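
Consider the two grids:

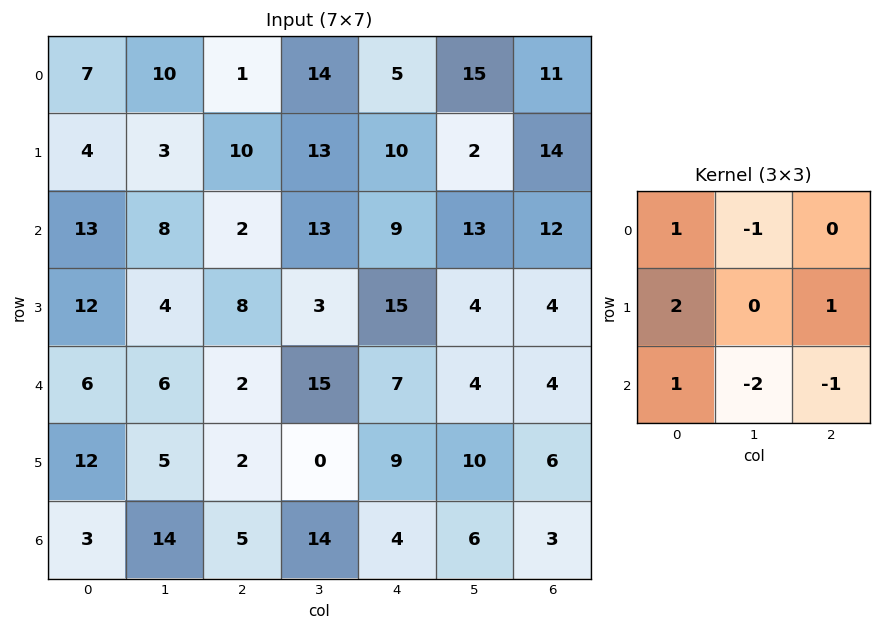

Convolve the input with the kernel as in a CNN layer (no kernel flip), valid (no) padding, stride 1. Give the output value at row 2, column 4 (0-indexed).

The receptive field on the input at this output position is [9 13 12 / 15 4 4 / 7 4 4]. Elementwise product with the kernel and sum: 9·1 + 13·-1 + 15·2 + 4·1 + 7·1 + 4·-2 + 4·-1.

25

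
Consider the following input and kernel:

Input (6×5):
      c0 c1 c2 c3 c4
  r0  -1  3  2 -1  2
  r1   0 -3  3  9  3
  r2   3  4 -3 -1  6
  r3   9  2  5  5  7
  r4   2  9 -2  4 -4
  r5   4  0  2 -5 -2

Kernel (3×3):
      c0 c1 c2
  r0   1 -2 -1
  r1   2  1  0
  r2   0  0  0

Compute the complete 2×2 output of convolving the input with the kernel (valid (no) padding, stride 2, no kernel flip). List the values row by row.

-12 17
18 8

Output[0,0]: The receptive field on the input at this output position is [-1 3 2 / 0 -3 3 / 3 4 -3]. Elementwise product with the kernel and sum: -1·1 + 3·-2 + 2·-1 + 0·2 + -3·1.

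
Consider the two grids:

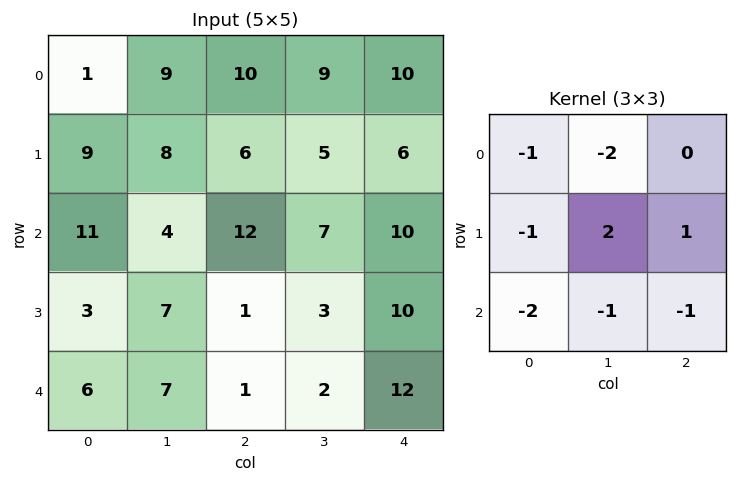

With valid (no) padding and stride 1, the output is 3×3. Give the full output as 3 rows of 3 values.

Output[0,0]: The receptive field on the input at this output position is [1 9 10 / 9 8 6 / 11 4 12]. Elementwise product with the kernel and sum: 1·-1 + 9·-2 + 9·-1 + 8·2 + 6·1 + 11·-2 + 4·-1 + 12·-1.
Output[0,1]: The receptive field on the input at this output position is [9 10 9 / 8 6 5 / 4 12 7]. Elementwise product with the kernel and sum: 9·-1 + 10·-2 + 8·-1 + 6·2 + 5·1 + 4·-2 + 12·-1 + 7·-1.

-44 -47 -59
-30 -11 -19
-27 -47 -27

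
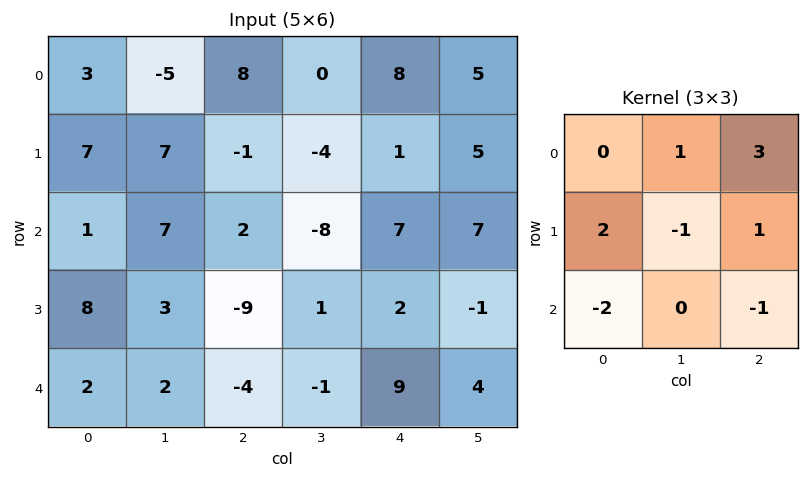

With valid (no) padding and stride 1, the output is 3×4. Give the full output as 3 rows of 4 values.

Output[0,0]: The receptive field on the input at this output position is [3 -5 8 / 7 7 -1 / 1 7 2]. Elementwise product with the kernel and sum: -5·1 + 8·3 + 7·2 + 7·-1 + -1·1 + 1·-2 + 2·-1.
Output[0,1]: The receptive field on the input at this output position is [-5 8 0 / 7 -1 -4 / 7 2 -8]. Elementwise product with the kernel and sum: 8·1 + 0·3 + 7·2 + -1·-1 + -4·1 + 7·-2 + -8·-1.

21 13 16 28
-6 -16 34 -1
17 -9 -5 25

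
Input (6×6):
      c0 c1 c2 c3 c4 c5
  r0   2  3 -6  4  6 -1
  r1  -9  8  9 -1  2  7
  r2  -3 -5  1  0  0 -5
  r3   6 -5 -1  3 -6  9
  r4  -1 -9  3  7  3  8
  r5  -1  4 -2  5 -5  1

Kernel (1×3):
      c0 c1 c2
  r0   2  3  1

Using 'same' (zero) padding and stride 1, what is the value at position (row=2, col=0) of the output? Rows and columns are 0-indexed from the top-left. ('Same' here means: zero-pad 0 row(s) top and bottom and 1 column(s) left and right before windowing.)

-14

The receptive field on the zero-padded input at this output position is [0 -3 -5]. Elementwise product with the kernel and sum: 0·2 + -3·3 + -5·1.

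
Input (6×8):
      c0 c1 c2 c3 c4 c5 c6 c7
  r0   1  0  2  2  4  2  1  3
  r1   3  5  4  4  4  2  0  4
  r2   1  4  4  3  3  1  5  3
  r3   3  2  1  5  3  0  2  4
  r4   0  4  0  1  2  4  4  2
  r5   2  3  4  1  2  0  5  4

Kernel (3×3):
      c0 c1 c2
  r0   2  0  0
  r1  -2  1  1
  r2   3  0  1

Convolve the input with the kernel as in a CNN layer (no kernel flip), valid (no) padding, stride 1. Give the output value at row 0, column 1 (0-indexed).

13

The receptive field on the input at this output position is [0 2 2 / 5 4 4 / 4 4 3]. Elementwise product with the kernel and sum: 0·2 + 5·-2 + 4·1 + 4·1 + 4·3 + 3·1.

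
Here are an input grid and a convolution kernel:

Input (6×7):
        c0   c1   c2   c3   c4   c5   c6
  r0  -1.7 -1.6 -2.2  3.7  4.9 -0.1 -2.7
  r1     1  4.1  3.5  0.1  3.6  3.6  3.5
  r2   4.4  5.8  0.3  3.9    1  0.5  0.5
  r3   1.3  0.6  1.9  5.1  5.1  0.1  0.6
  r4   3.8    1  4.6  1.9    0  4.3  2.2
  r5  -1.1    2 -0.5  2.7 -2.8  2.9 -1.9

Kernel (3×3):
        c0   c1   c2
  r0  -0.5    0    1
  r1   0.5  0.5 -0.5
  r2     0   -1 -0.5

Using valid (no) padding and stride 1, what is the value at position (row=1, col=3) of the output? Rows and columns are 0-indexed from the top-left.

The receptive field on the input at this output position is [0.1 3.6 3.6 / 3.9 1 0.5 / 5.1 5.1 0.1]. Elementwise product with the kernel and sum: 0.1·-0.5 + 3.6·1 + 3.9·0.5 + 1·0.5 + 0.5·-0.5 + 5.1·-1 + 0.1·-0.5.

0.6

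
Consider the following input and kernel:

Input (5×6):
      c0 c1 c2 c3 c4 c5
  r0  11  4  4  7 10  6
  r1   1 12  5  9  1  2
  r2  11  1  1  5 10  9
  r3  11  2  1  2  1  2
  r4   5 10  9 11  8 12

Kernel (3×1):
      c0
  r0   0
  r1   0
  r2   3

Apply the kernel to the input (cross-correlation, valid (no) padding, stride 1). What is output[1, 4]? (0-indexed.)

3

The receptive field on the input at this output position is [1 / 10 / 1]. Elementwise product with the kernel and sum: 1·3.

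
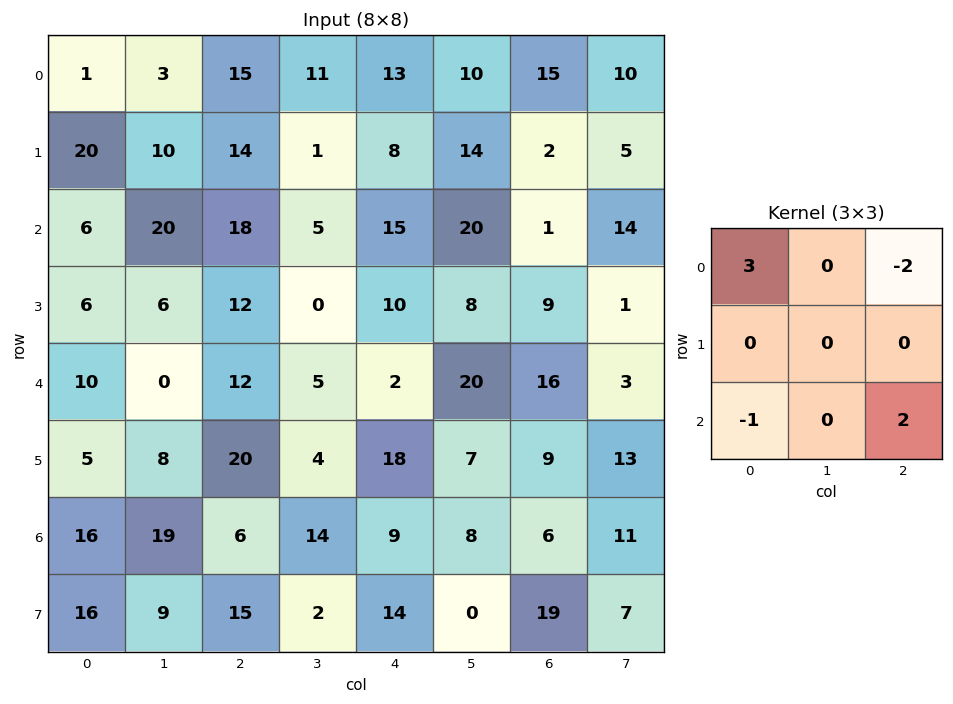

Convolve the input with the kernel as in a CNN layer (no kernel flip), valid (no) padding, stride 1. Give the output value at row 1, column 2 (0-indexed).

34

The receptive field on the input at this output position is [14 1 8 / 18 5 15 / 12 0 10]. Elementwise product with the kernel and sum: 14·3 + 8·-2 + 12·-1 + 10·2.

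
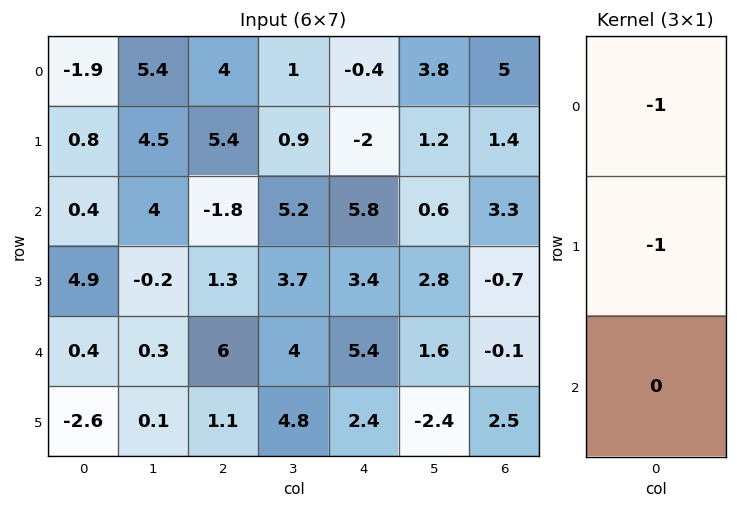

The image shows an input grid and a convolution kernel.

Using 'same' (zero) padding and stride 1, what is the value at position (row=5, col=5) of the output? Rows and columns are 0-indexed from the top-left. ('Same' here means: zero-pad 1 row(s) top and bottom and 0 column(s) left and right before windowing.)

The receptive field on the zero-padded input at this output position is [1.6 / -2.4 / 0]. Elementwise product with the kernel and sum: 1.6·-1 + -2.4·-1.

0.8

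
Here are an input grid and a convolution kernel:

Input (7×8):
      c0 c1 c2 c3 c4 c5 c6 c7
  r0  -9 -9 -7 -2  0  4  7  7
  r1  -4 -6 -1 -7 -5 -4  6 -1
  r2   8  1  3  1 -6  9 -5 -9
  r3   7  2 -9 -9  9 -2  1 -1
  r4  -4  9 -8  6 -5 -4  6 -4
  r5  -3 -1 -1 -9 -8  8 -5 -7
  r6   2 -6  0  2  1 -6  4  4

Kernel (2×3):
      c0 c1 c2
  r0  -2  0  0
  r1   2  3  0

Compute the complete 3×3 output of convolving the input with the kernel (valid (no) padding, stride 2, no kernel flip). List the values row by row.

Output[0,0]: The receptive field on the input at this output position is [-9 -9 -7 / -4 -6 -1]. Elementwise product with the kernel and sum: -9·-2 + -4·2 + -6·3.
Output[0,1]: The receptive field on the input at this output position is [-7 -2 0 / -1 -7 -5]. Elementwise product with the kernel and sum: -7·-2 + -1·2 + -7·3.

-8 -9 -22
4 -51 24
-1 -13 18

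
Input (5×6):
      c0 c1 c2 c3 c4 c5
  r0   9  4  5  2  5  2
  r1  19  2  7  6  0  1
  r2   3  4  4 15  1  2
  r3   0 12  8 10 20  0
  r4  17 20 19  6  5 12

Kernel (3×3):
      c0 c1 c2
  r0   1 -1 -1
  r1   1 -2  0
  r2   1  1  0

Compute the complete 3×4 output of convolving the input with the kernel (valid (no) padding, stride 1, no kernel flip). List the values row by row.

Output[0,0]: The receptive field on the input at this output position is [9 4 5 / 19 2 7 / 3 4 4]. Elementwise product with the kernel and sum: 9·1 + 4·-1 + 5·-1 + 19·1 + 2·-2 + 3·1 + 4·1.

22 -7 12 17
17 5 -7 48
8 20 1 -7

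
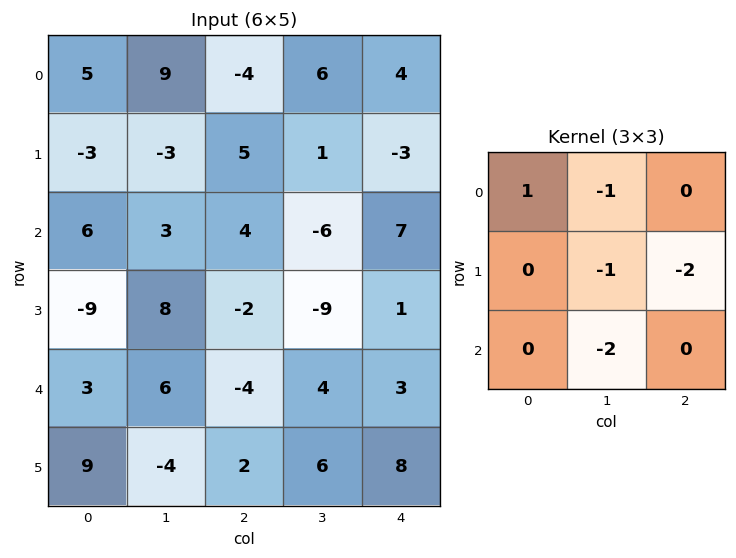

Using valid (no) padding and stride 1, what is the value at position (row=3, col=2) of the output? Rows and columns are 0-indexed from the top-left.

The receptive field on the input at this output position is [-2 -9 1 / -4 4 3 / 2 6 8]. Elementwise product with the kernel and sum: -2·1 + -9·-1 + 4·-1 + 3·-2 + 6·-2.

-15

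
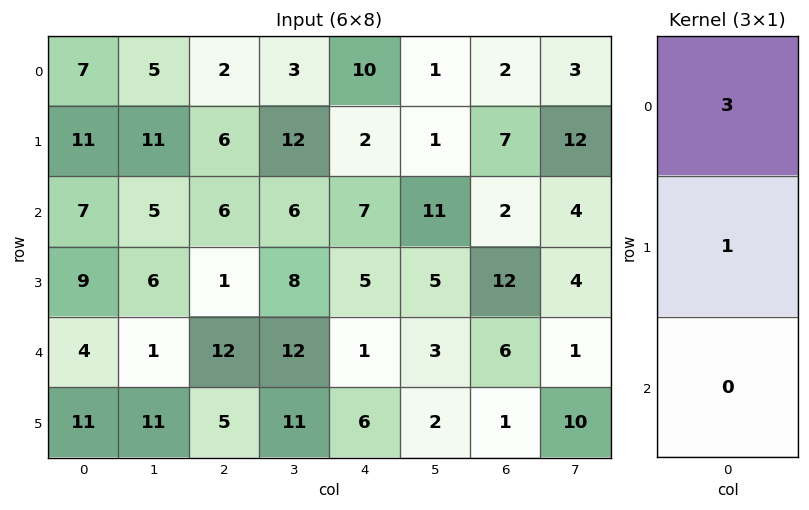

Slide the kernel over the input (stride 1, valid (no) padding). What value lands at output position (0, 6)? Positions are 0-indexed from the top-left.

13

The receptive field on the input at this output position is [2 / 7 / 2]. Elementwise product with the kernel and sum: 2·3 + 7·1.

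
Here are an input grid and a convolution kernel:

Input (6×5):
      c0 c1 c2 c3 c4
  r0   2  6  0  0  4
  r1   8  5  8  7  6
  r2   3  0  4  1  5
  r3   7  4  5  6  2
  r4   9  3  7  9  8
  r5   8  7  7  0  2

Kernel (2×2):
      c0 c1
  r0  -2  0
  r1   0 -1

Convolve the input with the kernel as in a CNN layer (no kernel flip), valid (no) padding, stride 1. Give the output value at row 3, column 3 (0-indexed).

The receptive field on the input at this output position is [6 2 / 9 8]. Elementwise product with the kernel and sum: 6·-2 + 8·-1.

-20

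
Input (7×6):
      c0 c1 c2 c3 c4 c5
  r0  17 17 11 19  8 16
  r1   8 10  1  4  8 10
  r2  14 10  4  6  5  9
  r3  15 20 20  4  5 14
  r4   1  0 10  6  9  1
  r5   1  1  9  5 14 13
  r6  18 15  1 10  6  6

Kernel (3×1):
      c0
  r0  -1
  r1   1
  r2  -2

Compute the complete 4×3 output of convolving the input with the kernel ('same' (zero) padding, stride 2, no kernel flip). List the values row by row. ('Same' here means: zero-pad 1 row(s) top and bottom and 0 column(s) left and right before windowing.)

1 9 -8
-24 -37 -13
-16 -28 -24
17 -8 -8

Output[0,0]: The receptive field on the zero-padded input at this output position is [0 / 17 / 8]. Elementwise product with the kernel and sum: 0·-1 + 17·1 + 8·-2.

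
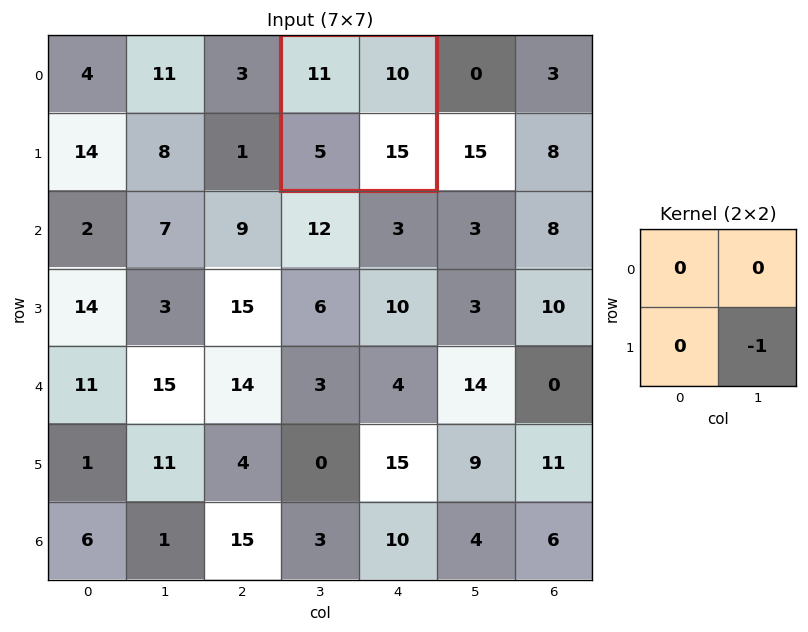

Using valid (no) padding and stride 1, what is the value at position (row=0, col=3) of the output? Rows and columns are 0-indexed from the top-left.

-15

The receptive field on the input at this output position is [11 10 / 5 15]. Elementwise product with the kernel and sum: 15·-1.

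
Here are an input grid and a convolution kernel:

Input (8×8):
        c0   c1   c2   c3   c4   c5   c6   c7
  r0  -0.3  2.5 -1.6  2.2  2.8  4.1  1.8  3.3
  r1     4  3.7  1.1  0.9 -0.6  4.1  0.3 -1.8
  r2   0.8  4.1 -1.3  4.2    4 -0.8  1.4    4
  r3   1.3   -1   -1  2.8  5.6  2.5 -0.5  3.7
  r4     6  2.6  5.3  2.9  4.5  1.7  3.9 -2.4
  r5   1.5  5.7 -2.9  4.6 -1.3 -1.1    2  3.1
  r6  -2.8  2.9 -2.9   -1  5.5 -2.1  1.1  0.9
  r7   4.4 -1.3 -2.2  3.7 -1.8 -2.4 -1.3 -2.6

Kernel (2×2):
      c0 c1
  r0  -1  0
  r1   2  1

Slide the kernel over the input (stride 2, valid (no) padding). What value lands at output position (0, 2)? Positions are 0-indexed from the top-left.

The receptive field on the input at this output position is [2.8 4.1 / -0.6 4.1]. Elementwise product with the kernel and sum: 2.8·-1 + -0.6·2 + 4.1·1.

0.1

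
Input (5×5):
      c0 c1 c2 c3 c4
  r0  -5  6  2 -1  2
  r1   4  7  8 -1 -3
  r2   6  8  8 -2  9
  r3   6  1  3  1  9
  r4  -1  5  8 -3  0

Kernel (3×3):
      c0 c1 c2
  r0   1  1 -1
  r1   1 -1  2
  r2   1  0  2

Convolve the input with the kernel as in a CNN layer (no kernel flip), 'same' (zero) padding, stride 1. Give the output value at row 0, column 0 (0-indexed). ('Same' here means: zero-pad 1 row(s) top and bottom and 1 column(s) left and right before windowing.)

31

The receptive field on the zero-padded input at this output position is [0 0 0 / 0 -5 6 / 0 4 7]. Elementwise product with the kernel and sum: 0·1 + 0·1 + 0·-1 + 0·1 + -5·-1 + 6·2 + 0·1 + 7·2.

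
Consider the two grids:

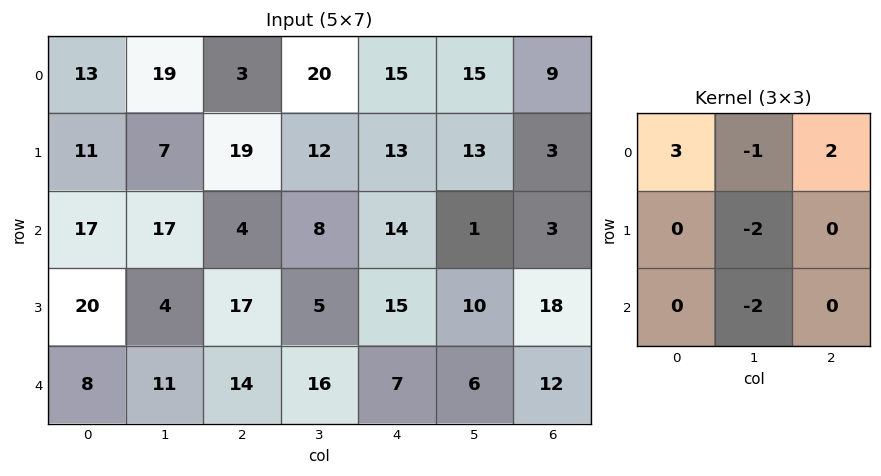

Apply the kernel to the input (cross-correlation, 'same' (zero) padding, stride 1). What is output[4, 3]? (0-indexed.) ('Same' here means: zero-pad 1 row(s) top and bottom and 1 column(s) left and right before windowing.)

The receptive field on the zero-padded input at this output position is [17 5 15 / 14 16 7 / 0 0 0]. Elementwise product with the kernel and sum: 17·3 + 5·-1 + 15·2 + 16·-2 + 0·-2.

44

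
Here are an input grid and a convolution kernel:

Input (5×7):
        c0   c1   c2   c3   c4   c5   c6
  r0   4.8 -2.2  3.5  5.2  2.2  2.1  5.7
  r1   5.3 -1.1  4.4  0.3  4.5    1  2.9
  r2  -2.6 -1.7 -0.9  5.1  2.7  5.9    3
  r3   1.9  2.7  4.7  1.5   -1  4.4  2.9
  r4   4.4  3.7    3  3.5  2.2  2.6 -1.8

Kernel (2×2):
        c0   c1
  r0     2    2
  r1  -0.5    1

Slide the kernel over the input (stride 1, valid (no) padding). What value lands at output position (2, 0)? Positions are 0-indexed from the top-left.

-6.85

The receptive field on the input at this output position is [-2.6 -1.7 / 1.9 2.7]. Elementwise product with the kernel and sum: -2.6·2 + -1.7·2 + 1.9·-0.5 + 2.7·1.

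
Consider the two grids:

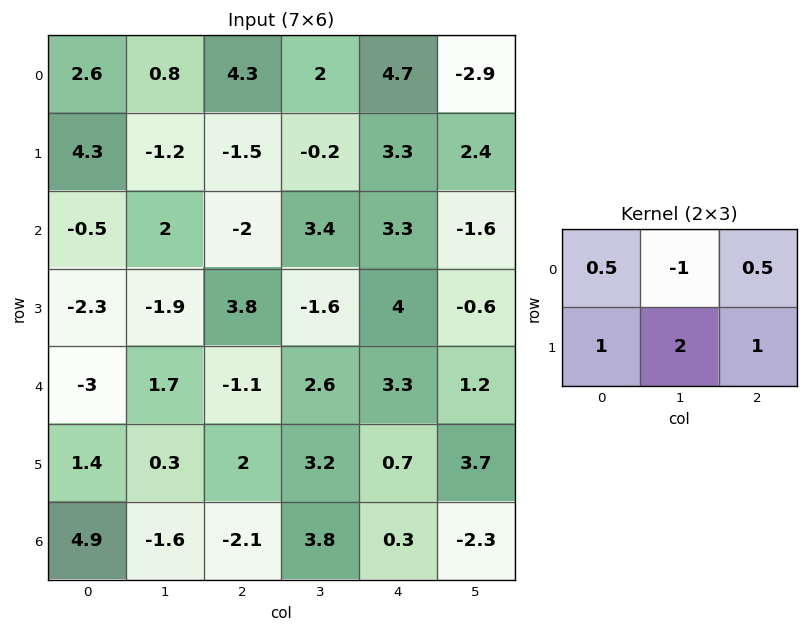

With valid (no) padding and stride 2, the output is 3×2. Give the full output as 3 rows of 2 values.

Output[0,0]: The receptive field on the input at this output position is [2.6 0.8 4.3 / 4.3 -1.2 -1.5]. Elementwise product with the kernel and sum: 2.6·0.5 + 0.8·-1 + 4.3·0.5 + 4.3·1 + -1.2·2 + -1.5·1.

3.05 3.9
-5.55 1.85
0.25 7.6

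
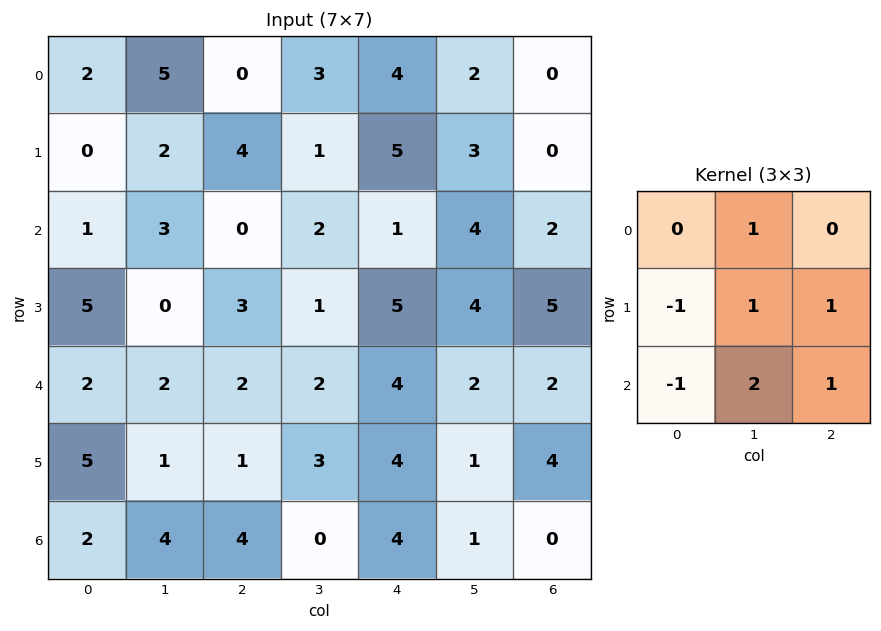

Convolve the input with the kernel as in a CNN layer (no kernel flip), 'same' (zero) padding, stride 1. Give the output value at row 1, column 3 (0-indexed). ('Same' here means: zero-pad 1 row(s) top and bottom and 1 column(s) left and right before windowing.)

The receptive field on the zero-padded input at this output position is [0 3 4 / 4 1 5 / 0 2 1]. Elementwise product with the kernel and sum: 3·1 + 4·-1 + 1·1 + 5·1 + 0·-1 + 2·2 + 1·1.

10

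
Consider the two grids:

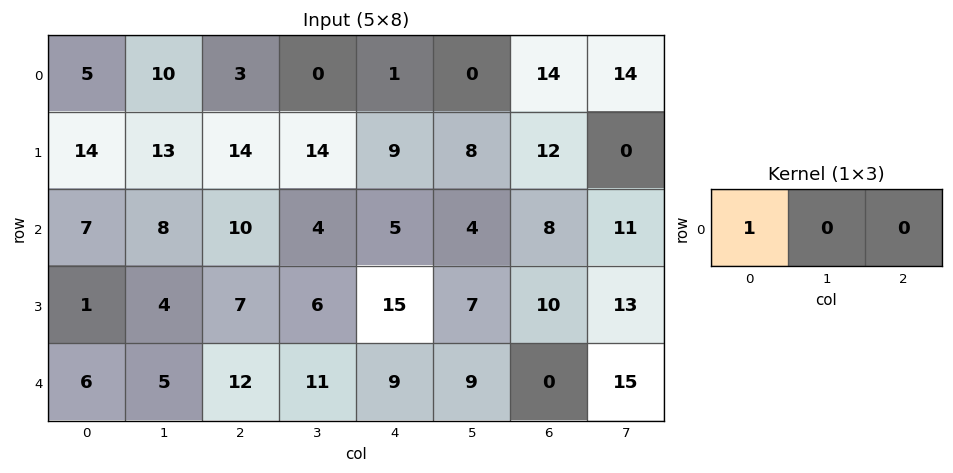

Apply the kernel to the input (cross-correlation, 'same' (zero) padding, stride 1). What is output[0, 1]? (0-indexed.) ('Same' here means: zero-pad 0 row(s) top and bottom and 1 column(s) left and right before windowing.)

The receptive field on the zero-padded input at this output position is [5 10 3]. Elementwise product with the kernel and sum: 5·1.

5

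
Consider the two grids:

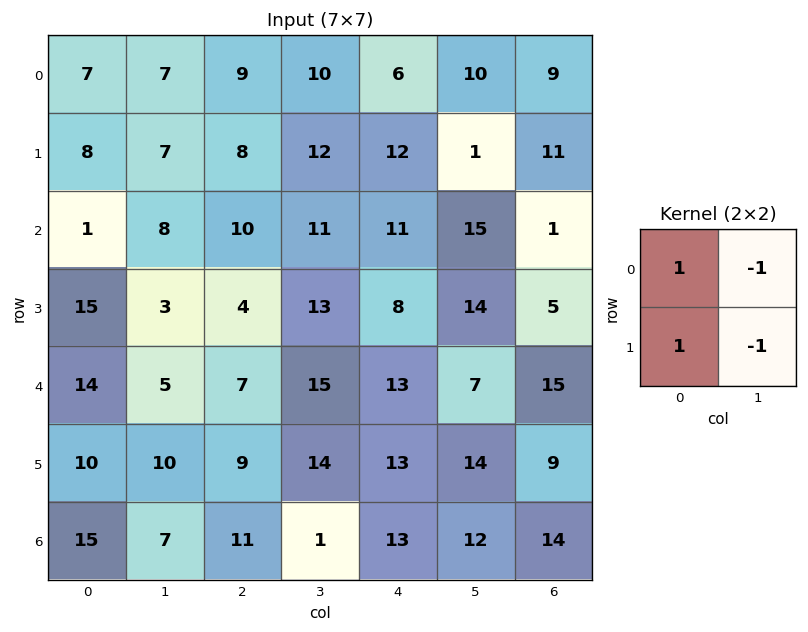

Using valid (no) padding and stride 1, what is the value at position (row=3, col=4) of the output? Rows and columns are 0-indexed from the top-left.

0

The receptive field on the input at this output position is [8 14 / 13 7]. Elementwise product with the kernel and sum: 8·1 + 14·-1 + 13·1 + 7·-1.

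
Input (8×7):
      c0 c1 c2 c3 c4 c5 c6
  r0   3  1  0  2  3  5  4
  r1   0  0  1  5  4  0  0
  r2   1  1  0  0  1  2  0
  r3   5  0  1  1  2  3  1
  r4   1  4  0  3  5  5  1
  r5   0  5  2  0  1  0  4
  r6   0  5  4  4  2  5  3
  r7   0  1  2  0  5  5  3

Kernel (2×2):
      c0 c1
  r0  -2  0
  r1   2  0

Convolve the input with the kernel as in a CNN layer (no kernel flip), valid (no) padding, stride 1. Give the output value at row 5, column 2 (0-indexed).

The receptive field on the input at this output position is [2 0 / 4 4]. Elementwise product with the kernel and sum: 2·-2 + 4·2.

4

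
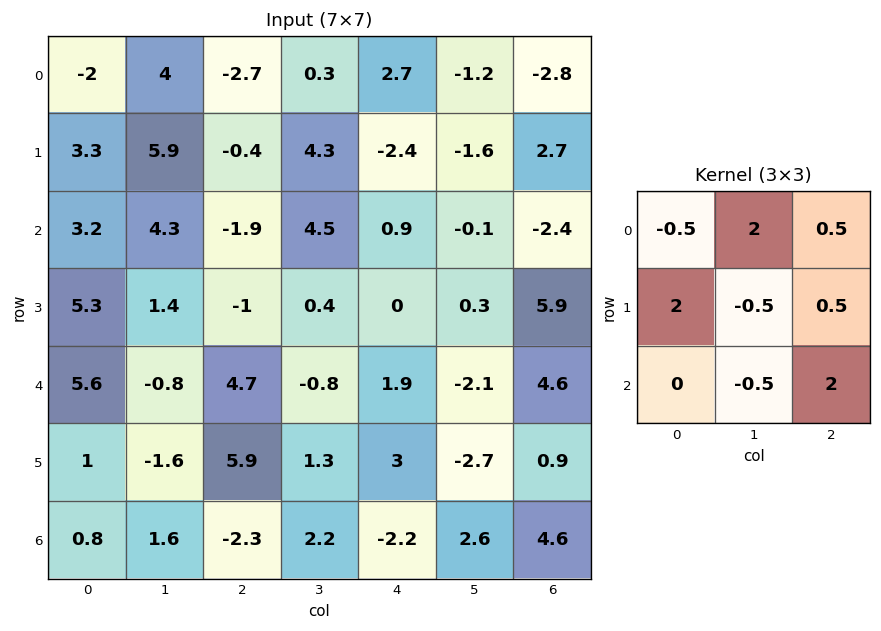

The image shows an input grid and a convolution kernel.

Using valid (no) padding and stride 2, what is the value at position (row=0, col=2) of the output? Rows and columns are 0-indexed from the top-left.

-12.55

The receptive field on the input at this output position is [2.7 -1.2 -2.8 / -2.4 -1.6 2.7 / 0.9 -0.1 -2.4]. Elementwise product with the kernel and sum: 2.7·-0.5 + -1.2·2 + -2.8·0.5 + -2.4·2 + -1.6·-0.5 + 2.7·0.5 + -0.1·-0.5 + -2.4·2.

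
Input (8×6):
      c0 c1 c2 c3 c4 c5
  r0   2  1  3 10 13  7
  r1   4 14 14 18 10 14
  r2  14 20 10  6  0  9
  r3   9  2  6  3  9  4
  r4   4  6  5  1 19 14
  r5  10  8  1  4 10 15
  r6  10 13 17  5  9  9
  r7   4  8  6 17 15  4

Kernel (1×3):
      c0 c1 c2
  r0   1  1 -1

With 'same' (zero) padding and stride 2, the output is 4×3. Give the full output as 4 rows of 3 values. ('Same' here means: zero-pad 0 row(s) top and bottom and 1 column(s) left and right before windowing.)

1 -6 16
-6 24 -3
-2 10 6
-3 25 5

Output[0,0]: The receptive field on the zero-padded input at this output position is [0 2 1]. Elementwise product with the kernel and sum: 0·1 + 2·1 + 1·-1.
Output[0,1]: The receptive field on the zero-padded input at this output position is [1 3 10]. Elementwise product with the kernel and sum: 1·1 + 3·1 + 10·-1.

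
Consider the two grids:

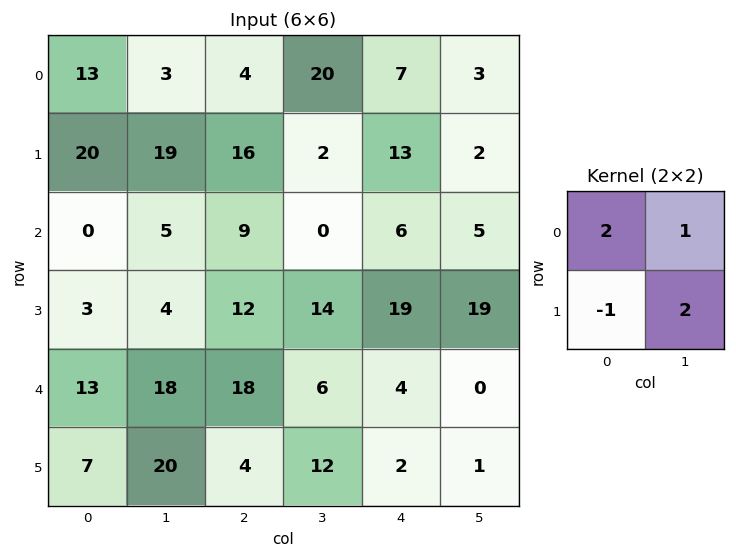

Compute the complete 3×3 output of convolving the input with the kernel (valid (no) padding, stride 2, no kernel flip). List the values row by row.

Output[0,0]: The receptive field on the input at this output position is [13 3 / 20 19]. Elementwise product with the kernel and sum: 13·2 + 3·1 + 20·-1 + 19·2.

47 16 8
10 34 36
77 62 8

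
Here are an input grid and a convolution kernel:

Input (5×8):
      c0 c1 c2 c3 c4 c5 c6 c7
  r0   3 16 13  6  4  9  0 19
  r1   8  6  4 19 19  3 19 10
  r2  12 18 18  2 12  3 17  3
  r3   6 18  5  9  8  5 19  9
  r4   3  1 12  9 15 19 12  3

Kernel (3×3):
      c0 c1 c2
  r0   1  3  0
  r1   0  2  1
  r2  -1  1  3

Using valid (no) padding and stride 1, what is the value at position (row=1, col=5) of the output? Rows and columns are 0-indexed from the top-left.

138

The receptive field on the input at this output position is [3 19 10 / 3 17 3 / 5 19 9]. Elementwise product with the kernel and sum: 3·1 + 19·3 + 17·2 + 3·1 + 5·-1 + 19·1 + 9·3.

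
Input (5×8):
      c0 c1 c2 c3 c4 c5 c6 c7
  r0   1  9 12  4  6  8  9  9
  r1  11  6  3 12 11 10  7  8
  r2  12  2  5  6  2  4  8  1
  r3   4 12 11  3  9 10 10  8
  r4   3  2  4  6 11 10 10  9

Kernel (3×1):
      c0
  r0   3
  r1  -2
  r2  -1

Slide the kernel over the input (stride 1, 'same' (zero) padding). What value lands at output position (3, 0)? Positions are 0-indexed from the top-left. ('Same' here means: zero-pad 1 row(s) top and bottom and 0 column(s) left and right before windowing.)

The receptive field on the zero-padded input at this output position is [12 / 4 / 3]. Elementwise product with the kernel and sum: 12·3 + 4·-2 + 3·-1.

25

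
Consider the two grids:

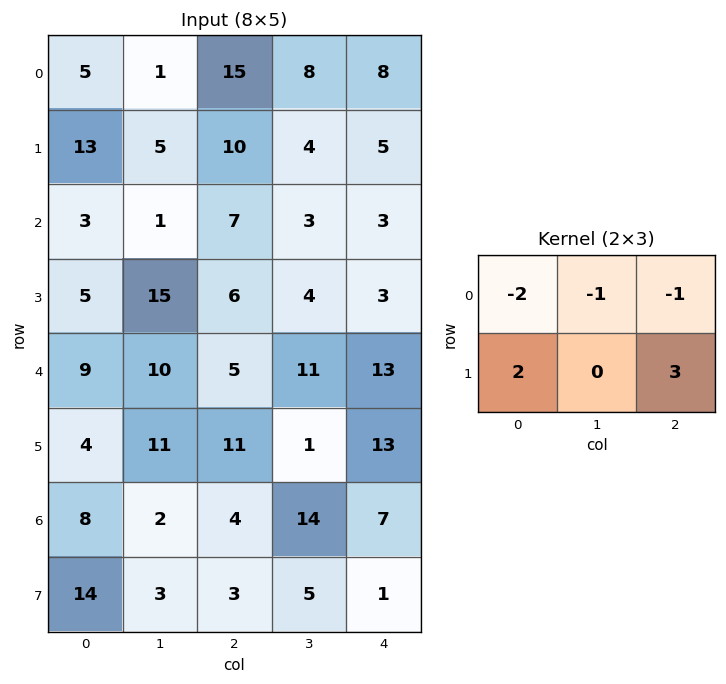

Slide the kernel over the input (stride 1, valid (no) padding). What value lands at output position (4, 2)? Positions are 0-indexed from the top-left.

The receptive field on the input at this output position is [5 11 13 / 11 1 13]. Elementwise product with the kernel and sum: 5·-2 + 11·-1 + 13·-1 + 11·2 + 13·3.

27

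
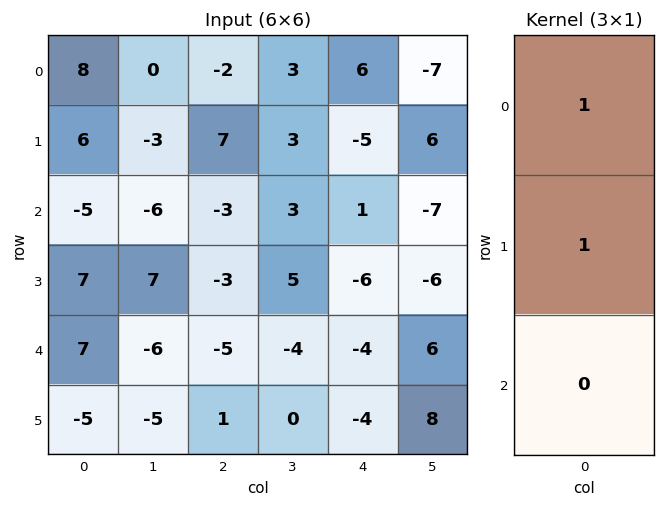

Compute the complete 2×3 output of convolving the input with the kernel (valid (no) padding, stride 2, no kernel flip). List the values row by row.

14 5 1
2 -6 -5

Output[0,0]: The receptive field on the input at this output position is [8 / 6 / -5]. Elementwise product with the kernel and sum: 8·1 + 6·1.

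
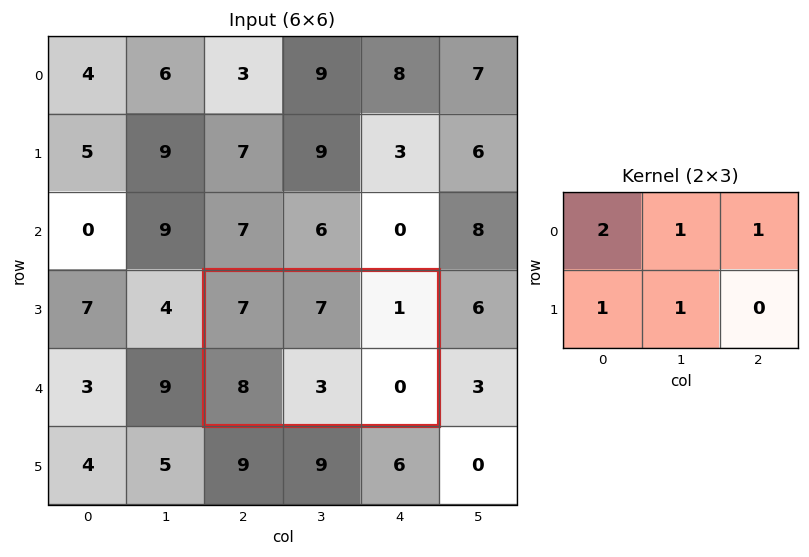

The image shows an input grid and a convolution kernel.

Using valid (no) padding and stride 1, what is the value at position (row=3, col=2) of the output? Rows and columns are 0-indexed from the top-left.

33

The receptive field on the input at this output position is [7 7 1 / 8 3 0]. Elementwise product with the kernel and sum: 7·2 + 7·1 + 1·1 + 8·1 + 3·1.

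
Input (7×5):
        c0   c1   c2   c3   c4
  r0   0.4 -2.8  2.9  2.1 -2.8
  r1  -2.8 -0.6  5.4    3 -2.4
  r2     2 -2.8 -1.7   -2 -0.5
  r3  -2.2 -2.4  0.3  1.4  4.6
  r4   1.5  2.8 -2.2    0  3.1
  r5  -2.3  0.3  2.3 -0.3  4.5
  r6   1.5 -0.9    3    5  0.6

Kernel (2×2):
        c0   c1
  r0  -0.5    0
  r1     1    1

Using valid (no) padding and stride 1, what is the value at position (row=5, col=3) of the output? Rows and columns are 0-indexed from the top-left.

5.75

The receptive field on the input at this output position is [-0.3 4.5 / 5 0.6]. Elementwise product with the kernel and sum: -0.3·-0.5 + 5·1 + 0.6·1.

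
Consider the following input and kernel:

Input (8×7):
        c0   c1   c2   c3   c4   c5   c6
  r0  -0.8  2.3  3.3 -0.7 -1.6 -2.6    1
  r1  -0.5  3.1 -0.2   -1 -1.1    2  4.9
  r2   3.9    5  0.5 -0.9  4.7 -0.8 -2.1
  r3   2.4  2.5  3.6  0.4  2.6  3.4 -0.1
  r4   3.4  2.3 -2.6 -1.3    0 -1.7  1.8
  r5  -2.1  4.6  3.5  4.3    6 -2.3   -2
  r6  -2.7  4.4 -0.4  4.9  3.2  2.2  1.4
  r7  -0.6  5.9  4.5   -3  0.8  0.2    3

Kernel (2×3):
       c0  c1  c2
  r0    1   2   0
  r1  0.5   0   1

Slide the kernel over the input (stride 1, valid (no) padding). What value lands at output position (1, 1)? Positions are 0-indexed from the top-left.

The receptive field on the input at this output position is [3.1 -0.2 -1 / 5 0.5 -0.9]. Elementwise product with the kernel and sum: 3.1·1 + -0.2·2 + 5·0.5 + -0.9·1.

4.3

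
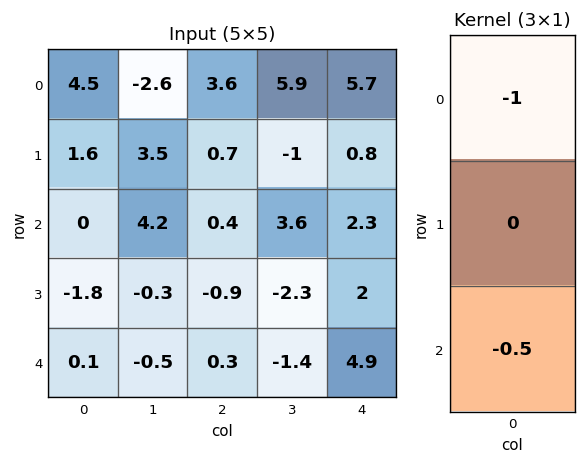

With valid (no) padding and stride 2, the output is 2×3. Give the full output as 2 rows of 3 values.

-4.5 -3.8 -6.85
-0.05 -0.55 -4.75

Output[0,0]: The receptive field on the input at this output position is [4.5 / 1.6 / 0]. Elementwise product with the kernel and sum: 4.5·-1 + 0·-0.5.
Output[0,1]: The receptive field on the input at this output position is [3.6 / 0.7 / 0.4]. Elementwise product with the kernel and sum: 3.6·-1 + 0.4·-0.5.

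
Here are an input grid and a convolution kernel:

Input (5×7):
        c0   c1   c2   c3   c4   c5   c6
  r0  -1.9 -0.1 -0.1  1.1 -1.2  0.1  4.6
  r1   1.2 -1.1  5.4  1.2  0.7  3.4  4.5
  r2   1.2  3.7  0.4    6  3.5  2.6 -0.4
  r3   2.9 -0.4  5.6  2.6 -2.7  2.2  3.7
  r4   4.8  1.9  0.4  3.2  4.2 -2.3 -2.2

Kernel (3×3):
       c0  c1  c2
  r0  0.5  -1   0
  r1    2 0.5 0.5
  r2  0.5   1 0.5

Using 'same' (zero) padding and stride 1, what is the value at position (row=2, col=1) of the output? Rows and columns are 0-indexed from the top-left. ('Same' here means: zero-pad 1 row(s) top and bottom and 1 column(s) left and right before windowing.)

10

The receptive field on the zero-padded input at this output position is [1.2 -1.1 5.4 / 1.2 3.7 0.4 / 2.9 -0.4 5.6]. Elementwise product with the kernel and sum: 1.2·0.5 + -1.1·-1 + 1.2·2 + 3.7·0.5 + 0.4·0.5 + 2.9·0.5 + -0.4·1 + 5.6·0.5.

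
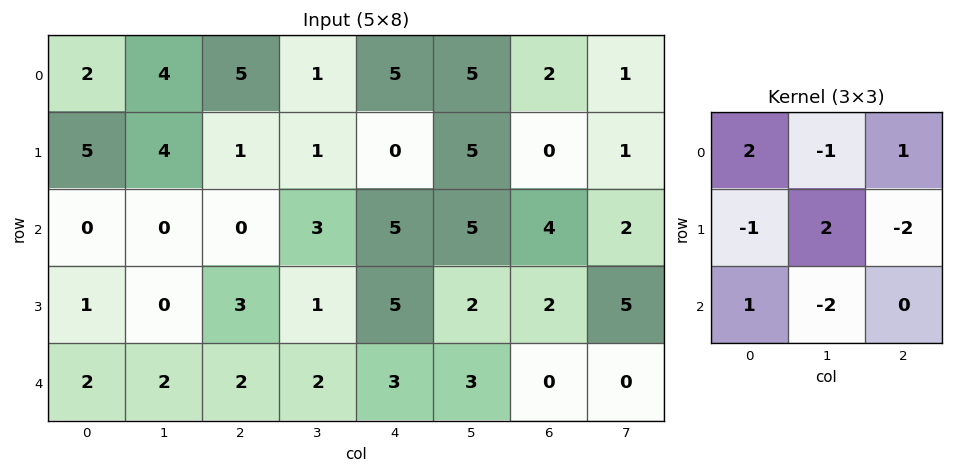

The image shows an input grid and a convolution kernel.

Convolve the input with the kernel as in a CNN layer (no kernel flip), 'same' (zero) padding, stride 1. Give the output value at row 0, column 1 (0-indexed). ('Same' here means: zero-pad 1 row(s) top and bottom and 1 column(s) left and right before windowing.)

-7

The receptive field on the zero-padded input at this output position is [0 0 0 / 2 4 5 / 5 4 1]. Elementwise product with the kernel and sum: 0·2 + 0·-1 + 0·1 + 2·-1 + 4·2 + 5·-2 + 5·1 + 4·-2.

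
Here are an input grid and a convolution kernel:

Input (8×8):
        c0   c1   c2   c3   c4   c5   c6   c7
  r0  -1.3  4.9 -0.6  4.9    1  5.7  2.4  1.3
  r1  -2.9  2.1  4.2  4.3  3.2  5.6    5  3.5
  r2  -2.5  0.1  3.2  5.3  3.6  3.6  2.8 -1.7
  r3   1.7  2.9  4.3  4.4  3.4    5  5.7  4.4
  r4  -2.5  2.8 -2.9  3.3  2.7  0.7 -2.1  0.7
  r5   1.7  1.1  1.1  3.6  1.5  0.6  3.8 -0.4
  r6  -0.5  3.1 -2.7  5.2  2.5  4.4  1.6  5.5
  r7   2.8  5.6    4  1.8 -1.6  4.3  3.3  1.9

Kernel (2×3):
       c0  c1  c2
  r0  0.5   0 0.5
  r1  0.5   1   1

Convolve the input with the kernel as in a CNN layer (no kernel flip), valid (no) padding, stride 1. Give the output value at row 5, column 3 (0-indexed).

The receptive field on the input at this output position is [3.6 1.5 0.6 / 5.2 2.5 4.4]. Elementwise product with the kernel and sum: 3.6·0.5 + 0.6·0.5 + 5.2·0.5 + 2.5·1 + 4.4·1.

11.6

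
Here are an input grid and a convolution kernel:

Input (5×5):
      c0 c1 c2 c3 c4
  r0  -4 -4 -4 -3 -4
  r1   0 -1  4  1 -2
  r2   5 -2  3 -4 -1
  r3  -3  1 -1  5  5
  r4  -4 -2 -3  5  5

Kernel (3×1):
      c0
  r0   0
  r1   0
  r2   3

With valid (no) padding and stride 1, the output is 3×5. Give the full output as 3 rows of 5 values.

15 -6 9 -12 -3
-9 3 -3 15 15
-12 -6 -9 15 15

Output[0,0]: The receptive field on the input at this output position is [-4 / 0 / 5]. Elementwise product with the kernel and sum: 5·3.
Output[0,1]: The receptive field on the input at this output position is [-4 / -1 / -2]. Elementwise product with the kernel and sum: -2·3.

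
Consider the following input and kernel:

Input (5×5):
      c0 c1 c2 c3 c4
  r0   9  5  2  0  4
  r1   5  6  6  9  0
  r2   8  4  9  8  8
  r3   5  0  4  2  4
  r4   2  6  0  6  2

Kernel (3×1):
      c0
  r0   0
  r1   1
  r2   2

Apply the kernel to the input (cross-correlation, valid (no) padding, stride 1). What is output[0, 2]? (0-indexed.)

The receptive field on the input at this output position is [2 / 6 / 9]. Elementwise product with the kernel and sum: 6·1 + 9·2.

24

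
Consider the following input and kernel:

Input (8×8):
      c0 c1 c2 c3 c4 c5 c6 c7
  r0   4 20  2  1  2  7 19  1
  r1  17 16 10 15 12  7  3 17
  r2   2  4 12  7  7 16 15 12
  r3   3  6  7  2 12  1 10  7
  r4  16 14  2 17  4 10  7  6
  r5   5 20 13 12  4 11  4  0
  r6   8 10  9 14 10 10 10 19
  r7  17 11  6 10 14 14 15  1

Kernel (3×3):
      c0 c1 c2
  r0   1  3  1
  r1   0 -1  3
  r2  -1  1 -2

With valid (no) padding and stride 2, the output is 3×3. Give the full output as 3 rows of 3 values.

Output[0,0]: The receptive field on the input at this output position is [4 20 2 / 17 16 10 / 2 4 12]. Elementwise product with the kernel and sum: 4·1 + 20·3 + 2·1 + 16·-1 + 10·3 + 2·-1 + 4·1 + 12·-2.
Output[0,1]: The receptive field on the input at this output position is [2 1 2 / 10 15 12 / 12 7 7]. Elementwise product with the kernel and sum: 2·1 + 1·3 + 2·1 + 15·-1 + 12·3 + 12·-1 + 7·1 + 7·-2.

58 9 23
35 81 91
63 42 22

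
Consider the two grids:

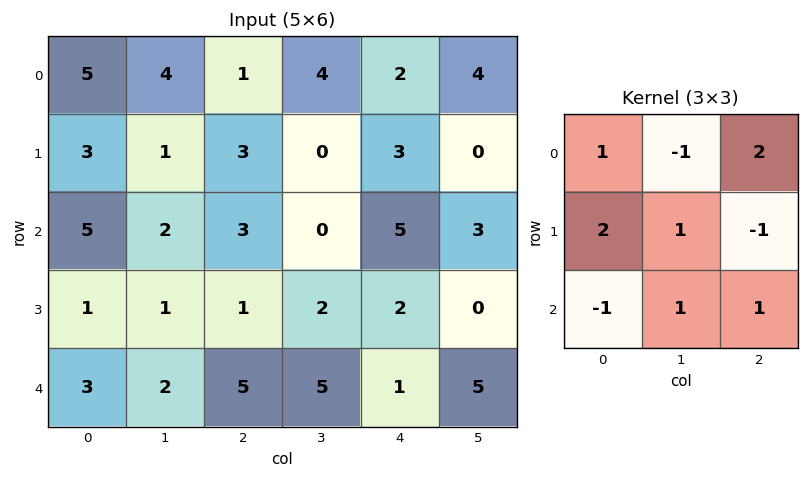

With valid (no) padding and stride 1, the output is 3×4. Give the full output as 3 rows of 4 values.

Output[0,0]: The receptive field on the input at this output position is [5 4 1 / 3 1 3 / 5 2 3]. Elementwise product with the kernel and sum: 5·1 + 4·-1 + 1·2 + 3·2 + 1·1 + 3·-1 + 5·-1 + 2·1 + 3·1.
Output[0,1]: The receptive field on the input at this output position is [4 1 4 / 1 3 0 / 2 3 0]. Elementwise product with the kernel and sum: 4·1 + 1·-1 + 4·2 + 1·2 + 3·1 + 0·-1 + 2·-1 + 3·1 + 0·1.

7 17 6 21
18 7 13 -1
15 8 16 8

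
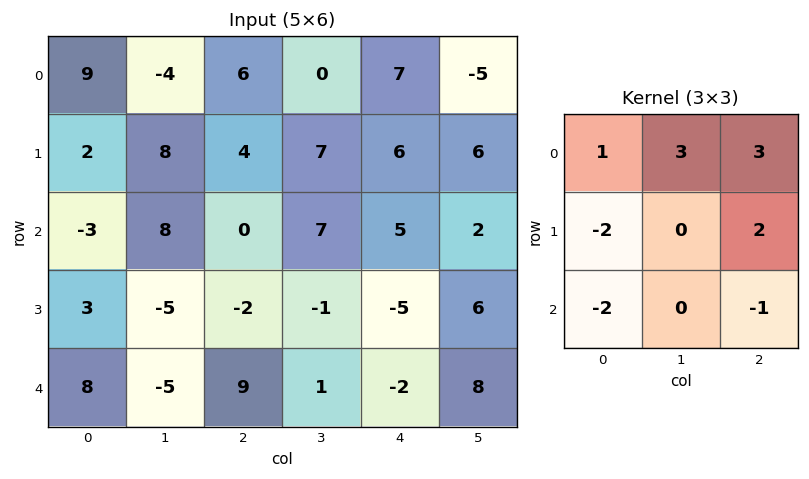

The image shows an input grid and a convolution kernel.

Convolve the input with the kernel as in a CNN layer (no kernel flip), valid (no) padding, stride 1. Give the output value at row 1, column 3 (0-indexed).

The receptive field on the input at this output position is [7 6 6 / 7 5 2 / -1 -5 6]. Elementwise product with the kernel and sum: 7·1 + 6·3 + 6·3 + 7·-2 + 2·2 + -1·-2 + 6·-1.

29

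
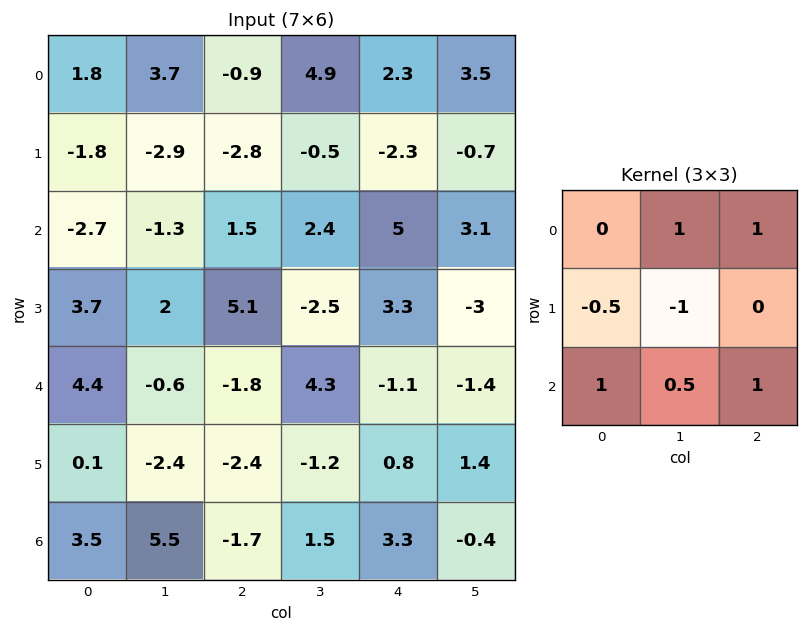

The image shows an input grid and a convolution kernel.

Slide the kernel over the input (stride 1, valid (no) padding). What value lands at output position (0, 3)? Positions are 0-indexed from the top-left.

16.35

The receptive field on the input at this output position is [4.9 2.3 3.5 / -0.5 -2.3 -0.7 / 2.4 5 3.1]. Elementwise product with the kernel and sum: 2.3·1 + 3.5·1 + -0.5·-0.5 + -2.3·-1 + 2.4·1 + 5·0.5 + 3.1·1.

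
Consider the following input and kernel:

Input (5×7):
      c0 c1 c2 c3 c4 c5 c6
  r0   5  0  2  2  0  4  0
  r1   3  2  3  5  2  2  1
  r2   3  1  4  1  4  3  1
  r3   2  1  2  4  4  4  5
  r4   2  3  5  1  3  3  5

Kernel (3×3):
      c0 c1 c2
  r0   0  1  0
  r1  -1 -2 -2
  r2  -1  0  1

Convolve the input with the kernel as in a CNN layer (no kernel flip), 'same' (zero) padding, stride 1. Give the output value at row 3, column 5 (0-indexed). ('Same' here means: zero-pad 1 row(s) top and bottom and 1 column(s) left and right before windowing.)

-17

The receptive field on the zero-padded input at this output position is [4 3 1 / 4 4 5 / 3 3 5]. Elementwise product with the kernel and sum: 3·1 + 4·-1 + 4·-2 + 5·-2 + 3·-1 + 5·1.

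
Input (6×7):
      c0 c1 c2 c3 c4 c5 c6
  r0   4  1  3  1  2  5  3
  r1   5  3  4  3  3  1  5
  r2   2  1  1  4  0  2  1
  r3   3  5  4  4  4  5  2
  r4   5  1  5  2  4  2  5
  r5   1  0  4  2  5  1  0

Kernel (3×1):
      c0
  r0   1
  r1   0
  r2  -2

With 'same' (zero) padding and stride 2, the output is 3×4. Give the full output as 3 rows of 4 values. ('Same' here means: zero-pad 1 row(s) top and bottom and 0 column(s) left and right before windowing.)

Output[0,0]: The receptive field on the zero-padded input at this output position is [0 / 4 / 5]. Elementwise product with the kernel and sum: 0·1 + 5·-2.

-10 -8 -6 -10
-1 -4 -5 1
1 -4 -6 2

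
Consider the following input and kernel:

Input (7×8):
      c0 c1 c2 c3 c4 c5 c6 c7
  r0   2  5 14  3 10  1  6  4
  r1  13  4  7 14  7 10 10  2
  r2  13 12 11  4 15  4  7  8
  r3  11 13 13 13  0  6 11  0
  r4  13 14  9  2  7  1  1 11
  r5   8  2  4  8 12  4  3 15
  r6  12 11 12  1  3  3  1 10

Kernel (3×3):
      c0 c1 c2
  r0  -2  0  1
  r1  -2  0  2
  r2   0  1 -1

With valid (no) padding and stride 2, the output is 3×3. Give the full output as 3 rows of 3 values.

-1 -29 -11
-6 -38 -1
-26 3 -29

Output[0,0]: The receptive field on the input at this output position is [2 5 14 / 13 4 7 / 13 12 11]. Elementwise product with the kernel and sum: 2·-2 + 14·1 + 13·-2 + 7·2 + 12·1 + 11·-1.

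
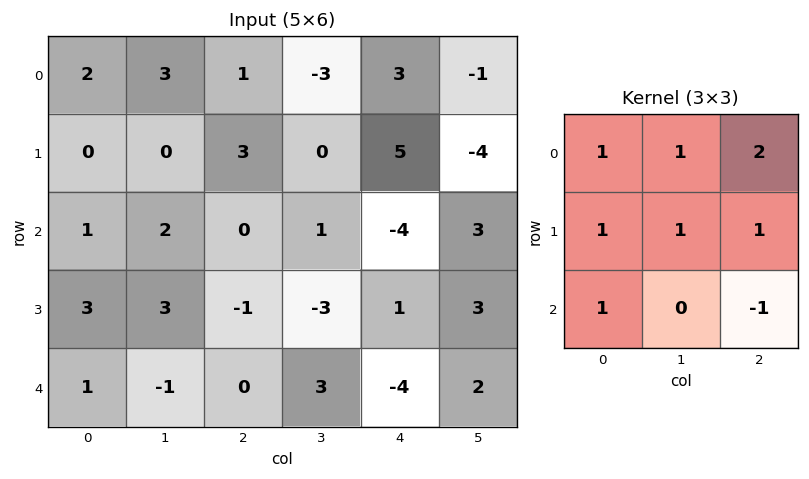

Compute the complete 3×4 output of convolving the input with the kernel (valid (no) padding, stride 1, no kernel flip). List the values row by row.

11 2 16 -3
13 12 8 -9
9 -1 -6 5

Output[0,0]: The receptive field on the input at this output position is [2 3 1 / 0 0 3 / 1 2 0]. Elementwise product with the kernel and sum: 2·1 + 3·1 + 1·2 + 0·1 + 0·1 + 3·1 + 1·1 + 0·-1.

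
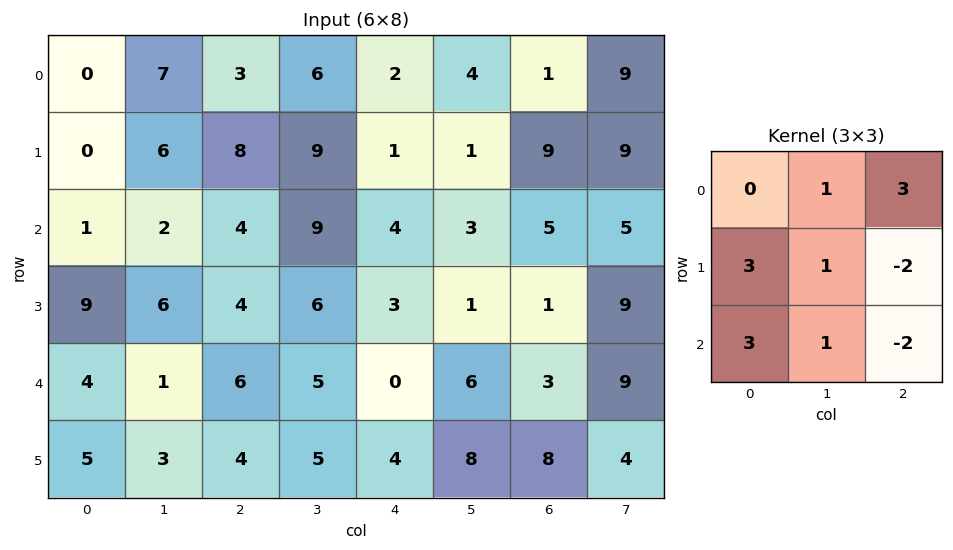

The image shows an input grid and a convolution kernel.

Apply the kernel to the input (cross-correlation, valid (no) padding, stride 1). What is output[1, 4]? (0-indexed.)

The receptive field on the input at this output position is [1 1 9 / 4 3 5 / 3 1 1]. Elementwise product with the kernel and sum: 1·1 + 9·3 + 4·3 + 3·1 + 5·-2 + 3·3 + 1·1 + 1·-2.

41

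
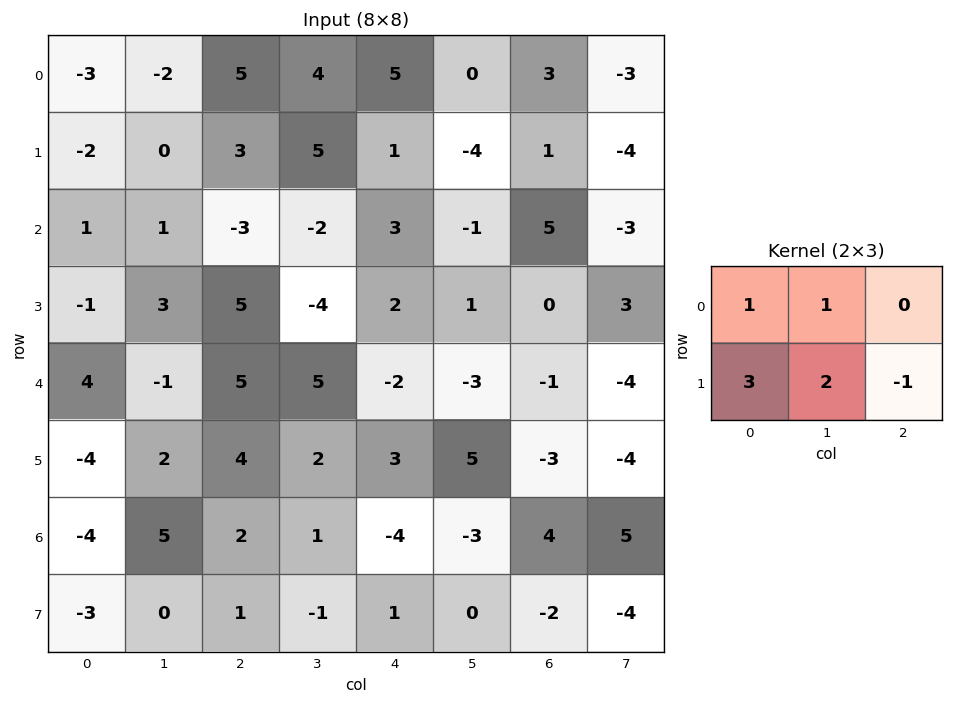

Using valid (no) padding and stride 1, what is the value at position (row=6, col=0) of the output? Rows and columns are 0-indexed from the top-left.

-9

The receptive field on the input at this output position is [-4 5 2 / -3 0 1]. Elementwise product with the kernel and sum: -4·1 + 5·1 + -3·3 + 0·2 + 1·-1.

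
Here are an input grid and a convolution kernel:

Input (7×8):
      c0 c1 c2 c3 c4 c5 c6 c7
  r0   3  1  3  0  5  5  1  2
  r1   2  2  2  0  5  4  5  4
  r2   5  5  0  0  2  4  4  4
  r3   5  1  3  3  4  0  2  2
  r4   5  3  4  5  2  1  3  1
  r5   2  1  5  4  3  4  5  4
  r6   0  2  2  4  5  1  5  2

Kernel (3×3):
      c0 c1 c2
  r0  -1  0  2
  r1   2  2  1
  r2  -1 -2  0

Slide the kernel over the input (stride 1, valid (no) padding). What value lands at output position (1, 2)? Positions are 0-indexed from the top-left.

1

The receptive field on the input at this output position is [2 0 5 / 0 0 2 / 3 3 4]. Elementwise product with the kernel and sum: 2·-1 + 5·2 + 0·2 + 0·2 + 2·1 + 3·-1 + 3·-2.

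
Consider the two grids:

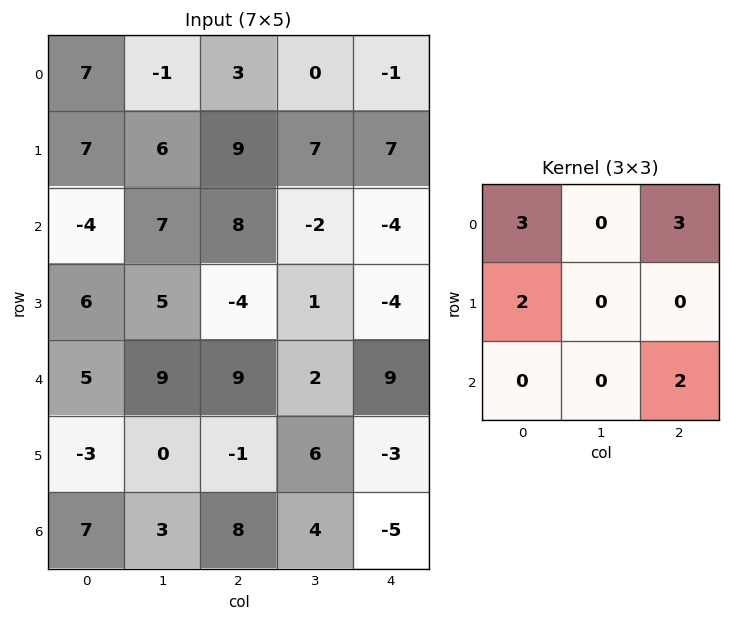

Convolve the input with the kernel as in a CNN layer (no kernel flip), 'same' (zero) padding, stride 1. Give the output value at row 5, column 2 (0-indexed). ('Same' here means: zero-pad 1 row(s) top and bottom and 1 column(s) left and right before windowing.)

The receptive field on the zero-padded input at this output position is [9 9 2 / 0 -1 6 / 3 8 4]. Elementwise product with the kernel and sum: 9·3 + 2·3 + 0·2 + 4·2.

41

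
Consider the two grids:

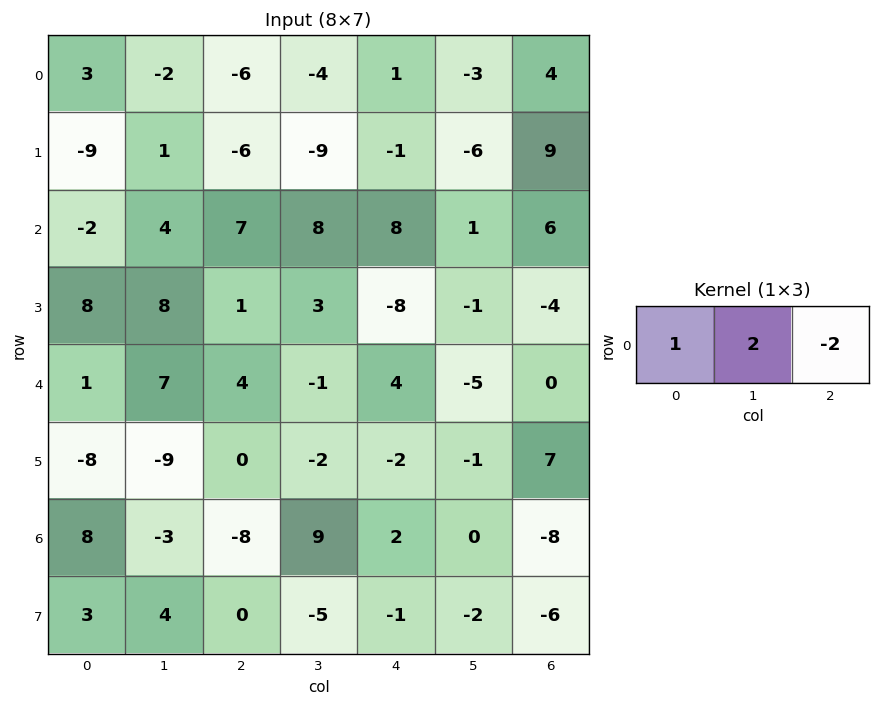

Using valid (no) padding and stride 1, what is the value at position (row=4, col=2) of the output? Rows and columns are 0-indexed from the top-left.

-6

The receptive field on the input at this output position is [4 -1 4]. Elementwise product with the kernel and sum: 4·1 + -1·2 + 4·-2.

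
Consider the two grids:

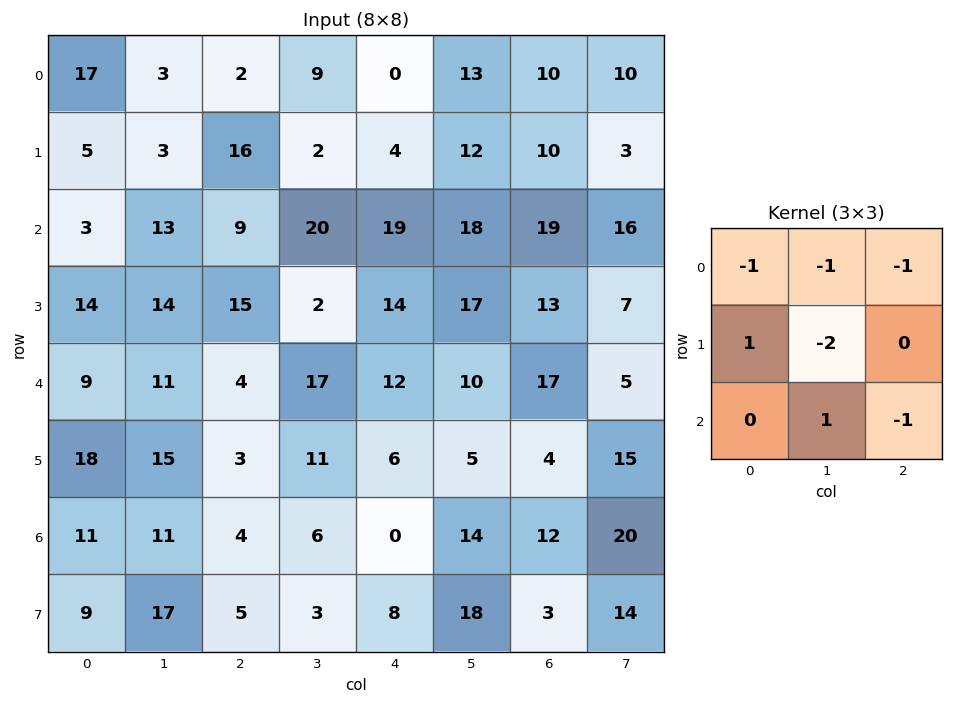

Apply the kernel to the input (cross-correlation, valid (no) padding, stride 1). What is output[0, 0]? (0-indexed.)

The receptive field on the input at this output position is [17 3 2 / 5 3 16 / 3 13 9]. Elementwise product with the kernel and sum: 17·-1 + 3·-1 + 2·-1 + 5·1 + 3·-2 + 13·1 + 9·-1.

-19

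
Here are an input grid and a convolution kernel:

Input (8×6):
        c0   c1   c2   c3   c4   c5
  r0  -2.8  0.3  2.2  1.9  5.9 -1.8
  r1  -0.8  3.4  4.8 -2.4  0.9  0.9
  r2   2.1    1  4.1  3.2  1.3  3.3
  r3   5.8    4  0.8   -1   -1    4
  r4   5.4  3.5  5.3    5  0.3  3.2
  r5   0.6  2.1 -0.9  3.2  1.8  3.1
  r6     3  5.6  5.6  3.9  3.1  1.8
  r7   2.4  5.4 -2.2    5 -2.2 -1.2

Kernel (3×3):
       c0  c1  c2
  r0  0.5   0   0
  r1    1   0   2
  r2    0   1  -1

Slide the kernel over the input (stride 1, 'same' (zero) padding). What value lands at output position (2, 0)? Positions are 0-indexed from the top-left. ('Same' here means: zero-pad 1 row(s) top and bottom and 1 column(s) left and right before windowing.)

The receptive field on the zero-padded input at this output position is [0 -0.8 3.4 / 0 2.1 1 / 0 5.8 4]. Elementwise product with the kernel and sum: 0·0.5 + 0·1 + 1·2 + 5.8·1 + 4·-1.

3.8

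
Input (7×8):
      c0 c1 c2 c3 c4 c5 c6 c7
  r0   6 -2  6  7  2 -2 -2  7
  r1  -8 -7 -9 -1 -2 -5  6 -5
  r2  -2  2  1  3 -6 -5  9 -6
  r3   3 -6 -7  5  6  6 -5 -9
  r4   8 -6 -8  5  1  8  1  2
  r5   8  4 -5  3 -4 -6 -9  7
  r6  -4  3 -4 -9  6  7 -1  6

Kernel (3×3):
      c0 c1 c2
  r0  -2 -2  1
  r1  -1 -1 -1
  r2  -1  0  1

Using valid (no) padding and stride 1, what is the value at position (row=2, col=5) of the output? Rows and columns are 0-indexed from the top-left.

The receptive field on the input at this output position is [-5 9 -6 / 6 -5 -9 / 8 1 2]. Elementwise product with the kernel and sum: -5·-2 + 9·-2 + -6·1 + 6·-1 + -5·-1 + -9·-1 + 8·-1 + 2·1.

-12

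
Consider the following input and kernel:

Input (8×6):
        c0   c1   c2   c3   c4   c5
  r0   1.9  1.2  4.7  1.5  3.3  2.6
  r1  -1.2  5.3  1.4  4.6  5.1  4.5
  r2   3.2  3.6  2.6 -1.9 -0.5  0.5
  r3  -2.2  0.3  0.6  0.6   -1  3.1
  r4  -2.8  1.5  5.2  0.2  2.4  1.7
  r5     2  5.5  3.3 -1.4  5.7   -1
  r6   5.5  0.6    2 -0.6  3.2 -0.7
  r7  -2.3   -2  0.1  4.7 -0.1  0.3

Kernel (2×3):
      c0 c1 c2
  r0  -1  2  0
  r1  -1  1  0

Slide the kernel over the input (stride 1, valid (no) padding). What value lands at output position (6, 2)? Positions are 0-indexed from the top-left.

The receptive field on the input at this output position is [2 -0.6 3.2 / 0.1 4.7 -0.1]. Elementwise product with the kernel and sum: 2·-1 + -0.6·2 + 0.1·-1 + 4.7·1.

1.4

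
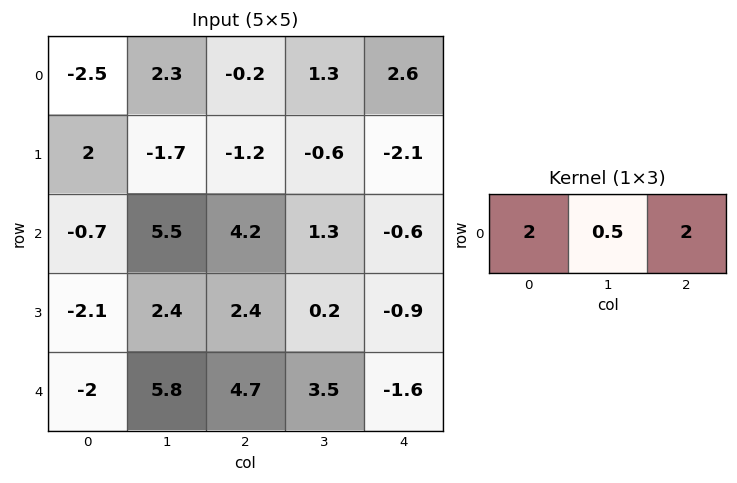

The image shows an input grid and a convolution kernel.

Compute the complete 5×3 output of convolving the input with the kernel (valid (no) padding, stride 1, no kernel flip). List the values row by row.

-4.25 7.1 5.45
0.75 -5.2 -6.9
9.75 15.7 7.85
1.8 6.4 3.1
8.3 20.95 7.95

Output[0,0]: The receptive field on the input at this output position is [-2.5 2.3 -0.2]. Elementwise product with the kernel and sum: -2.5·2 + 2.3·0.5 + -0.2·2.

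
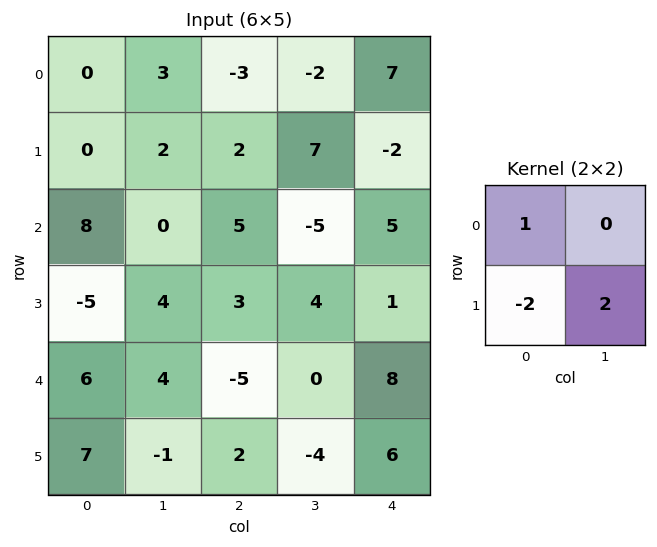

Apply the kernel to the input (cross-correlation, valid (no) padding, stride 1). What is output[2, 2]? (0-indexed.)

7

The receptive field on the input at this output position is [5 -5 / 3 4]. Elementwise product with the kernel and sum: 5·1 + 3·-2 + 4·2.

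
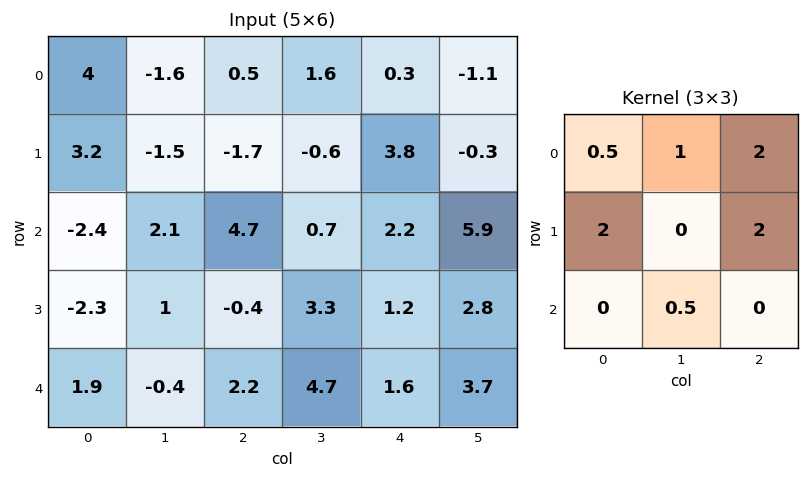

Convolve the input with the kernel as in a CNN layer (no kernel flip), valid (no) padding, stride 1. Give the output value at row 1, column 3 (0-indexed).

16.7

The receptive field on the input at this output position is [-0.6 3.8 -0.3 / 0.7 2.2 5.9 / 3.3 1.2 2.8]. Elementwise product with the kernel and sum: -0.6·0.5 + 3.8·1 + -0.3·2 + 0.7·2 + 5.9·2 + 1.2·0.5.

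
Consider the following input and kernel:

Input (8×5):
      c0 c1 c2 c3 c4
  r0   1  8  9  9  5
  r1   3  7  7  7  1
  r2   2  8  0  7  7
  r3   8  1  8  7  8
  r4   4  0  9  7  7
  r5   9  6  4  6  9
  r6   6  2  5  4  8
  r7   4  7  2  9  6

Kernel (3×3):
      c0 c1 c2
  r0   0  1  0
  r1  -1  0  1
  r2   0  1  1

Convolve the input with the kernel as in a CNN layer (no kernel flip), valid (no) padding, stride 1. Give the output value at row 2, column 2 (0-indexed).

The receptive field on the input at this output position is [0 7 7 / 8 7 8 / 9 7 7]. Elementwise product with the kernel and sum: 7·1 + 8·-1 + 8·1 + 7·1 + 7·1.

21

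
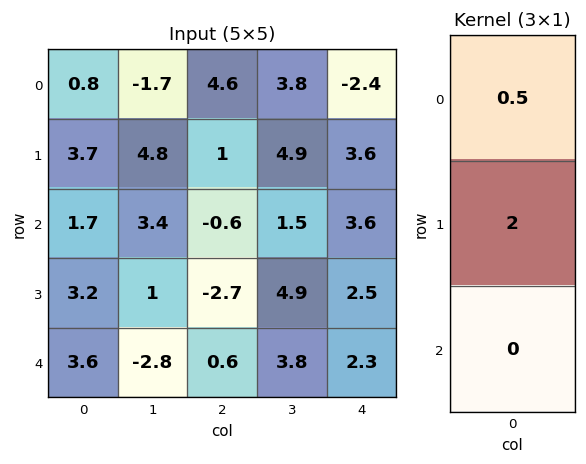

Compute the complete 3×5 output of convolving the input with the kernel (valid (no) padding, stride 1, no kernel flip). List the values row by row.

7.8 8.75 4.3 11.7 6
5.25 9.2 -0.7 5.45 9
7.25 3.7 -5.7 10.55 6.8

Output[0,0]: The receptive field on the input at this output position is [0.8 / 3.7 / 1.7]. Elementwise product with the kernel and sum: 0.8·0.5 + 3.7·2.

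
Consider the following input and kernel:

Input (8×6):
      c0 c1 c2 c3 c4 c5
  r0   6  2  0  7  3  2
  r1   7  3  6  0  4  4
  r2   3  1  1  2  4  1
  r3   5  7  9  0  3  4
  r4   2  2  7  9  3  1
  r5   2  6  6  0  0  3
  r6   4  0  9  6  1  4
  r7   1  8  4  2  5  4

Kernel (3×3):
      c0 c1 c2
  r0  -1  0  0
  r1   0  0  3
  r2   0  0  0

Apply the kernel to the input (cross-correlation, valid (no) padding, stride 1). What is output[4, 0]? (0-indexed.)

The receptive field on the input at this output position is [2 2 7 / 2 6 6 / 4 0 9]. Elementwise product with the kernel and sum: 2·-1 + 6·3.

16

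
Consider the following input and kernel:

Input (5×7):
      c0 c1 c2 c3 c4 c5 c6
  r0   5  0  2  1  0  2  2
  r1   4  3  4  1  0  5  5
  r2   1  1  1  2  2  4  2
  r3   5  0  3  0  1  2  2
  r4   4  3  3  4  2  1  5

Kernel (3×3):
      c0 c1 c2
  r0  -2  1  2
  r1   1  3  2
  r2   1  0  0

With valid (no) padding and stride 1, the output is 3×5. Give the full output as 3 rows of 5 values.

16 22 5 15 33
14 8 7 24 34
16 15 12 17 17

Output[0,0]: The receptive field on the input at this output position is [5 0 2 / 4 3 4 / 1 1 1]. Elementwise product with the kernel and sum: 5·-2 + 0·1 + 2·2 + 4·1 + 3·3 + 4·2 + 1·1.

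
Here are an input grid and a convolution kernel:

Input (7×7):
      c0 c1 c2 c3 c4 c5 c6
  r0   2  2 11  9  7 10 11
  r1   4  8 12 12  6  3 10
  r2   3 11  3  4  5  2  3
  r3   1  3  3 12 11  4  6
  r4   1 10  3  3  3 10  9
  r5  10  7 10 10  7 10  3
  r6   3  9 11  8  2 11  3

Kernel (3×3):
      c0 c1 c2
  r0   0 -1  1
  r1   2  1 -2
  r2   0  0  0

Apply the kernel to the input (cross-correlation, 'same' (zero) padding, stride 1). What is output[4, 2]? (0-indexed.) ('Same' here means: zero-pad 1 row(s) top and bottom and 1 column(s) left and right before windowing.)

26

The receptive field on the zero-padded input at this output position is [3 3 12 / 10 3 3 / 7 10 10]. Elementwise product with the kernel and sum: 3·-1 + 12·1 + 10·2 + 3·1 + 3·-2.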